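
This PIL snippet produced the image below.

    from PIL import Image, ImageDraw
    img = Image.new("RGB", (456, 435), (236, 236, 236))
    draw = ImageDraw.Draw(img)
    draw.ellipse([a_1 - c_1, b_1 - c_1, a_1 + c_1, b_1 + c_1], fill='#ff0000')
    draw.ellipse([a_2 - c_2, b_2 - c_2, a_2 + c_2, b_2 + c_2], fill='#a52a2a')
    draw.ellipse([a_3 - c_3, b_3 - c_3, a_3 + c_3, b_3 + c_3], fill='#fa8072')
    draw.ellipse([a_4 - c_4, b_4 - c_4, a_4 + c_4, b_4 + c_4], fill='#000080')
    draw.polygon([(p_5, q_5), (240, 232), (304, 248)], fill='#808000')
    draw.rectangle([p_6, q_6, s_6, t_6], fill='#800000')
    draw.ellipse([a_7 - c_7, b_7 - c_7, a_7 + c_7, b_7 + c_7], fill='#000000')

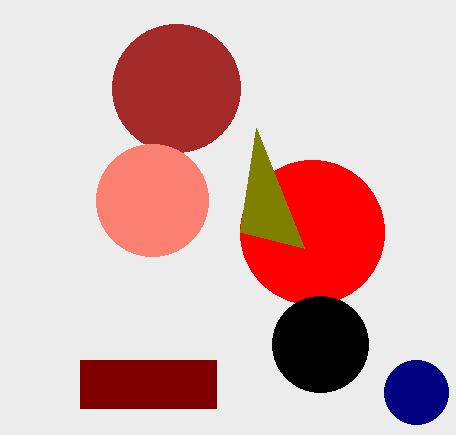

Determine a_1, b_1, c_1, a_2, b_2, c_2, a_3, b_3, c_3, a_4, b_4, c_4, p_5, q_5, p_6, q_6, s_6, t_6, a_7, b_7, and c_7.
a_1 = 312; b_1 = 232; c_1 = 72; a_2 = 176; b_2 = 88; c_2 = 64; a_3 = 152; b_3 = 200; c_3 = 56; a_4 = 416; b_4 = 392; c_4 = 32; p_5 = 256; q_5 = 128; p_6 = 80; q_6 = 360; s_6 = 216; t_6 = 408; a_7 = 320; b_7 = 344; c_7 = 48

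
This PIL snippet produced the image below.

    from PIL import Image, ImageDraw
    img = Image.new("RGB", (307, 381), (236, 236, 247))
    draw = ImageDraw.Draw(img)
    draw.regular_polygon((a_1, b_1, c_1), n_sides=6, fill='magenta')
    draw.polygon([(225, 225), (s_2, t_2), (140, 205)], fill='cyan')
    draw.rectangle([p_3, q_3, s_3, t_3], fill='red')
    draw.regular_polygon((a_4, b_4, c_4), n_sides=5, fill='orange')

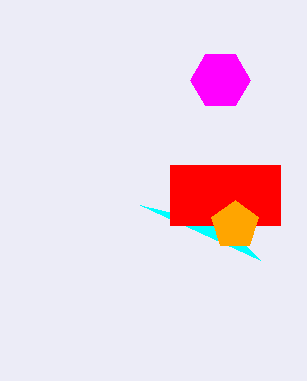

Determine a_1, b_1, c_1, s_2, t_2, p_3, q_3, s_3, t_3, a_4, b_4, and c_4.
a_1 = 220
b_1 = 80
c_1 = 30
s_2 = 260
t_2 = 260
p_3 = 170
q_3 = 165
s_3 = 280
t_3 = 225
a_4 = 235
b_4 = 225
c_4 = 25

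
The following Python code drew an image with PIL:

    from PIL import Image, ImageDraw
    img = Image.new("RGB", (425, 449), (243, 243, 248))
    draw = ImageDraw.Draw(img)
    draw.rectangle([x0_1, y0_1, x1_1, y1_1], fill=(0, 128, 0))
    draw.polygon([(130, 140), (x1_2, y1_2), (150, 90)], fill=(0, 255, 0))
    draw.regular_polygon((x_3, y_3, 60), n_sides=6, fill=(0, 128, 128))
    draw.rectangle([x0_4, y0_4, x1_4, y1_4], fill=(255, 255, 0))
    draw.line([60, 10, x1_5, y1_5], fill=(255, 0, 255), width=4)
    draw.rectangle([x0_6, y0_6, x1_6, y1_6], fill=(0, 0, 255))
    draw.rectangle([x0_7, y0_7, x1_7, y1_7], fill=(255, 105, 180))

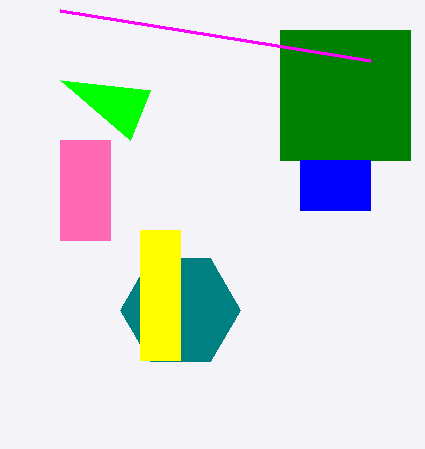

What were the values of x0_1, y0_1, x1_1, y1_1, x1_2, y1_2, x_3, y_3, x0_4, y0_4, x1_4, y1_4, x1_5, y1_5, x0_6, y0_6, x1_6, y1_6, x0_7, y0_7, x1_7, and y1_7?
x0_1 = 280, y0_1 = 30, x1_1 = 410, y1_1 = 160, x1_2 = 60, y1_2 = 80, x_3 = 180, y_3 = 310, x0_4 = 140, y0_4 = 230, x1_4 = 180, y1_4 = 360, x1_5 = 370, y1_5 = 60, x0_6 = 300, y0_6 = 160, x1_6 = 370, y1_6 = 210, x0_7 = 60, y0_7 = 140, x1_7 = 110, y1_7 = 240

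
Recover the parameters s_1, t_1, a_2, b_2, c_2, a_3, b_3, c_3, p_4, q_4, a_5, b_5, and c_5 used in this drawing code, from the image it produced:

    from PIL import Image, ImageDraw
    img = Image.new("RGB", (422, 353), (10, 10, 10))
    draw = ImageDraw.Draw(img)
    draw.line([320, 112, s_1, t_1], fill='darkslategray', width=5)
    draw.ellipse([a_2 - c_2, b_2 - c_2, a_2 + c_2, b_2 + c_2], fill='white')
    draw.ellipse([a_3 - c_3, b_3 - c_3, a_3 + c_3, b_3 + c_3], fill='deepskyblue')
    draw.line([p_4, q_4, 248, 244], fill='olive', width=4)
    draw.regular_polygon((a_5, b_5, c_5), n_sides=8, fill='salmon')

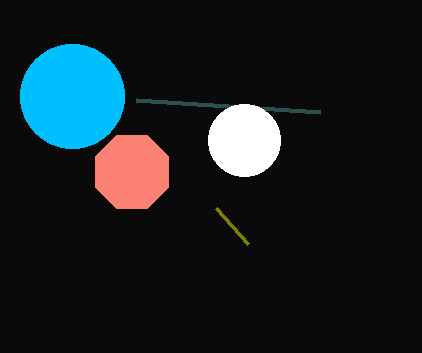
s_1 = 136
t_1 = 100
a_2 = 244
b_2 = 140
c_2 = 36
a_3 = 72
b_3 = 96
c_3 = 52
p_4 = 216
q_4 = 208
a_5 = 132
b_5 = 172
c_5 = 40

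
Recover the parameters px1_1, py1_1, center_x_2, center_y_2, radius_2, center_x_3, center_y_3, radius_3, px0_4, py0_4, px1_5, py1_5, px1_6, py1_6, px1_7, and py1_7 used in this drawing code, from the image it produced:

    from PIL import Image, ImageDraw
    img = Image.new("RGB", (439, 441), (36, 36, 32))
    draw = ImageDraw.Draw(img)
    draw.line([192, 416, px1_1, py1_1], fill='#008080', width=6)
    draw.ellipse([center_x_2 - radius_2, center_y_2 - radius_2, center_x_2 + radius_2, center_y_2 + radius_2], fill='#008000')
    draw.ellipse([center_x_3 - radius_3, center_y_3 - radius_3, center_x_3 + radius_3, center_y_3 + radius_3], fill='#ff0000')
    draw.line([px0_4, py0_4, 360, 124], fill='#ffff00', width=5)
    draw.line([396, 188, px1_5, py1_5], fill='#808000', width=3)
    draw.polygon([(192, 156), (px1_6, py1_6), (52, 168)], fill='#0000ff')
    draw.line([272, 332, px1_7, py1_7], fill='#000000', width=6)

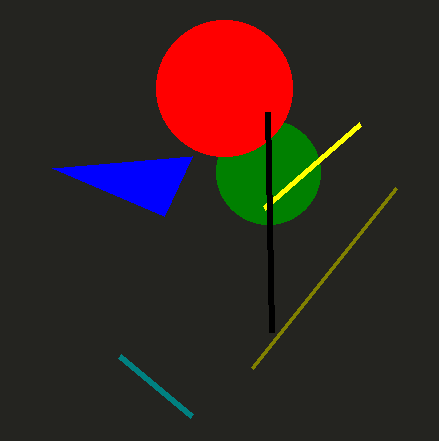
px1_1 = 120; py1_1 = 356; center_x_2 = 268; center_y_2 = 172; radius_2 = 52; center_x_3 = 224; center_y_3 = 88; radius_3 = 68; px0_4 = 264; py0_4 = 208; px1_5 = 252; py1_5 = 368; px1_6 = 164; py1_6 = 216; px1_7 = 268; py1_7 = 112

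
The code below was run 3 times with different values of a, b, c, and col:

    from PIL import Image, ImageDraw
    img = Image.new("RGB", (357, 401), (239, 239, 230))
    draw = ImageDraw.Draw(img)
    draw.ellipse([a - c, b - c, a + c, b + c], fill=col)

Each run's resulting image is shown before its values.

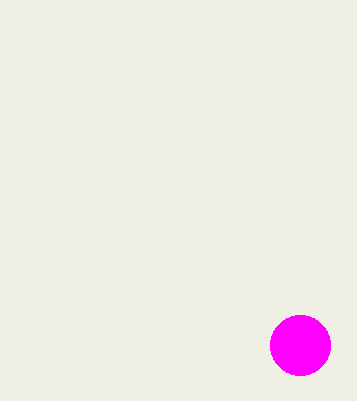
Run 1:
a = 300; b = 345; c = 30; col = 'magenta'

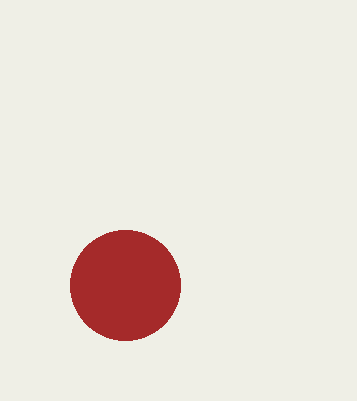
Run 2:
a = 125, b = 285, c = 55, col = 'brown'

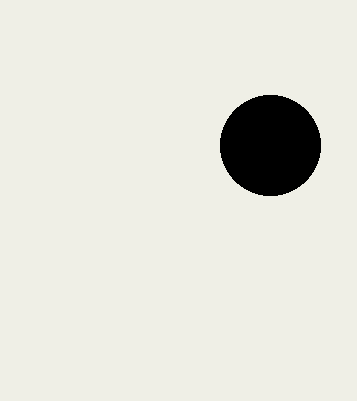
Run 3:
a = 270; b = 145; c = 50; col = 'black'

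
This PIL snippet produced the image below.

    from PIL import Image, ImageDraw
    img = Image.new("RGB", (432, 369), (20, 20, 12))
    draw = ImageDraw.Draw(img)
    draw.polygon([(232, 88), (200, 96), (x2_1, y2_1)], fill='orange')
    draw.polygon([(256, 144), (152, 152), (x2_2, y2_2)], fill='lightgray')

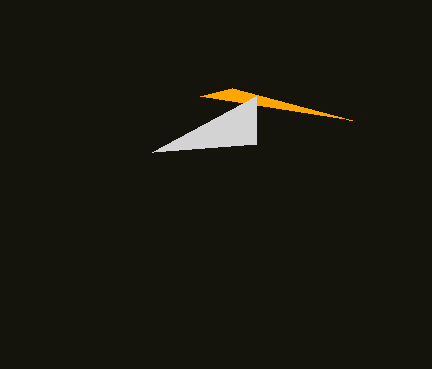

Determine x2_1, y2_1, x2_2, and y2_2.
x2_1 = 352, y2_1 = 120, x2_2 = 256, y2_2 = 96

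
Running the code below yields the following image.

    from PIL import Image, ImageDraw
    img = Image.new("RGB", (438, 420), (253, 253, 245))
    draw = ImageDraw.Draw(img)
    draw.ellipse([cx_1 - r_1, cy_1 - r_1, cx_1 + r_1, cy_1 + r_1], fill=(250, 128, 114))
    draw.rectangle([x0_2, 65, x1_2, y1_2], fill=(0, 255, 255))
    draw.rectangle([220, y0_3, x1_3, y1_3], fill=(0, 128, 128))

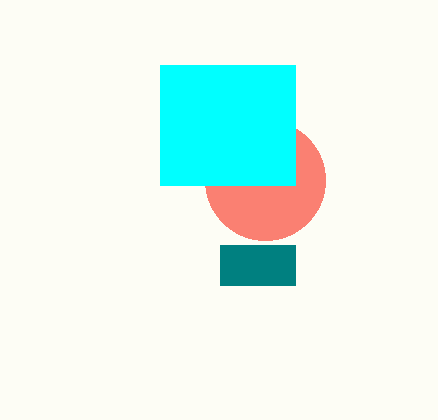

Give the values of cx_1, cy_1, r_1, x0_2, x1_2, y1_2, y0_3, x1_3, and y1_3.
cx_1 = 265
cy_1 = 180
r_1 = 60
x0_2 = 160
x1_2 = 295
y1_2 = 185
y0_3 = 245
x1_3 = 295
y1_3 = 285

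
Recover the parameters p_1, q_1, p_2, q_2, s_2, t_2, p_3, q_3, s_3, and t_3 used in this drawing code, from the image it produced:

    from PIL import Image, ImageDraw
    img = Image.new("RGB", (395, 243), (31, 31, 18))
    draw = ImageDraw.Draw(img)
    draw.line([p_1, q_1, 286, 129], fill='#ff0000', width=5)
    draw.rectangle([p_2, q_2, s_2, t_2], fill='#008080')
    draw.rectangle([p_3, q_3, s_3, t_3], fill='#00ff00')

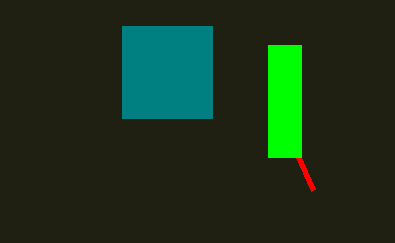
p_1 = 313; q_1 = 190; p_2 = 122; q_2 = 26; s_2 = 212; t_2 = 118; p_3 = 268; q_3 = 45; s_3 = 301; t_3 = 157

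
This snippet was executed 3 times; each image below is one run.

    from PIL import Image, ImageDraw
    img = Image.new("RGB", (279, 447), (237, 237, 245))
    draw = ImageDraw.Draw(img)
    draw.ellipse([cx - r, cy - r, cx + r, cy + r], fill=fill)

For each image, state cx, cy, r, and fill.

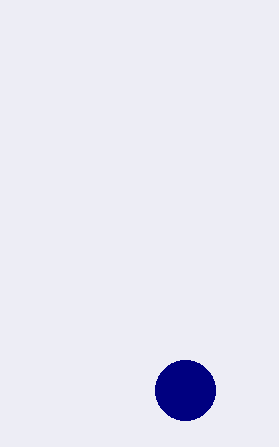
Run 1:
cx = 185; cy = 390; r = 30; fill = 'navy'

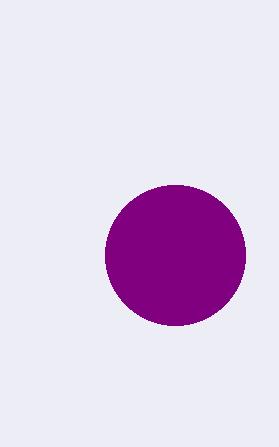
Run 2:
cx = 175; cy = 255; r = 70; fill = 'purple'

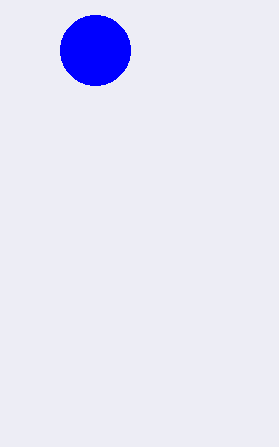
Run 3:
cx = 95, cy = 50, r = 35, fill = 'blue'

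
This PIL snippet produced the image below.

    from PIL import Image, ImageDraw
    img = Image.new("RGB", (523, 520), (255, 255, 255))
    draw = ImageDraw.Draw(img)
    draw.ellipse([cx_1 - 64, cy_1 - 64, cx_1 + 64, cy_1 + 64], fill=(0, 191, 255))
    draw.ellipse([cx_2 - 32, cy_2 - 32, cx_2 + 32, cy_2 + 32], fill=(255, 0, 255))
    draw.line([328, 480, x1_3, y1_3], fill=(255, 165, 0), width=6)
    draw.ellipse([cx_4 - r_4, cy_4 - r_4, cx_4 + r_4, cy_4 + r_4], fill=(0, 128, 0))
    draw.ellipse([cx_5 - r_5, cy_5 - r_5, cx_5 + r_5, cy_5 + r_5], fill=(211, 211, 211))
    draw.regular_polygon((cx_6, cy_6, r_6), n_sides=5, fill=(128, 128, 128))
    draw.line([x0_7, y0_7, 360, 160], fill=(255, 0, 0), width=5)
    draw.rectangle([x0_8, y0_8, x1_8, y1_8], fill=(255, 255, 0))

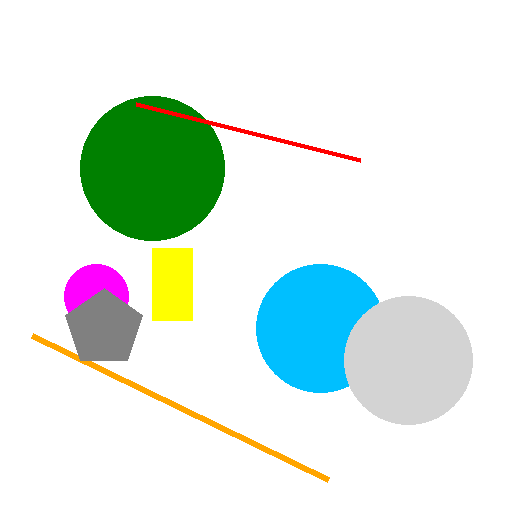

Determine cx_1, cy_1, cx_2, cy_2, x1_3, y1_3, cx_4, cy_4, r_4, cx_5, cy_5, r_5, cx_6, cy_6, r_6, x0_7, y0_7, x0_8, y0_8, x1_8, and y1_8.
cx_1 = 320
cy_1 = 328
cx_2 = 96
cy_2 = 296
x1_3 = 32
y1_3 = 336
cx_4 = 152
cy_4 = 168
r_4 = 72
cx_5 = 408
cy_5 = 360
r_5 = 64
cx_6 = 104
cy_6 = 328
r_6 = 40
x0_7 = 136
y0_7 = 104
x0_8 = 152
y0_8 = 248
x1_8 = 192
y1_8 = 320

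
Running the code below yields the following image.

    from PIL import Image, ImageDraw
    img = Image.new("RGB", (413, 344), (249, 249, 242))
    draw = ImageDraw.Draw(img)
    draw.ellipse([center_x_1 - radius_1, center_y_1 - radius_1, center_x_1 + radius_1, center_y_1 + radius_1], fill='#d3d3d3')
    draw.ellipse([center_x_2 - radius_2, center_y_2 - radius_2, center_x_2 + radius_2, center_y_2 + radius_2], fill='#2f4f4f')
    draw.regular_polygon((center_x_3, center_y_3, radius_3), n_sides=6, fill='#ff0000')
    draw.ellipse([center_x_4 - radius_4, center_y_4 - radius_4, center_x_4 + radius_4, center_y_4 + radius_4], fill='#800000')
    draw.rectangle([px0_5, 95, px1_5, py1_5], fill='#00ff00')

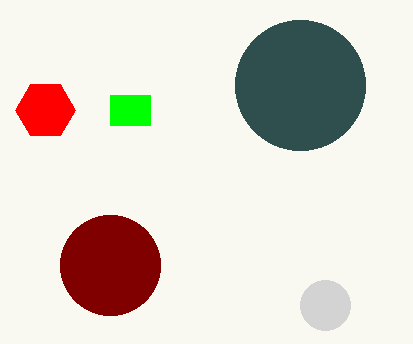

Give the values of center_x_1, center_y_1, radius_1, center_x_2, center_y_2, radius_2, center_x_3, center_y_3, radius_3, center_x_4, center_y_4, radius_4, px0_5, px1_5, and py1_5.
center_x_1 = 325
center_y_1 = 305
radius_1 = 25
center_x_2 = 300
center_y_2 = 85
radius_2 = 65
center_x_3 = 45
center_y_3 = 110
radius_3 = 30
center_x_4 = 110
center_y_4 = 265
radius_4 = 50
px0_5 = 110
px1_5 = 150
py1_5 = 125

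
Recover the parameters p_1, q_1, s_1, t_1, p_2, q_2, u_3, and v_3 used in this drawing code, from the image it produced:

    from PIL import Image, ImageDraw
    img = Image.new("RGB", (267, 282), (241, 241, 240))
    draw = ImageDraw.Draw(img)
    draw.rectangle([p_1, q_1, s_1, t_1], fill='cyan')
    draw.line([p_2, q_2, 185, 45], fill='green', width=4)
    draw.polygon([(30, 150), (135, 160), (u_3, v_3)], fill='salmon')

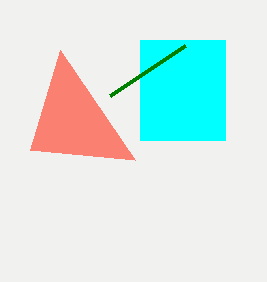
p_1 = 140, q_1 = 40, s_1 = 225, t_1 = 140, p_2 = 110, q_2 = 95, u_3 = 60, v_3 = 50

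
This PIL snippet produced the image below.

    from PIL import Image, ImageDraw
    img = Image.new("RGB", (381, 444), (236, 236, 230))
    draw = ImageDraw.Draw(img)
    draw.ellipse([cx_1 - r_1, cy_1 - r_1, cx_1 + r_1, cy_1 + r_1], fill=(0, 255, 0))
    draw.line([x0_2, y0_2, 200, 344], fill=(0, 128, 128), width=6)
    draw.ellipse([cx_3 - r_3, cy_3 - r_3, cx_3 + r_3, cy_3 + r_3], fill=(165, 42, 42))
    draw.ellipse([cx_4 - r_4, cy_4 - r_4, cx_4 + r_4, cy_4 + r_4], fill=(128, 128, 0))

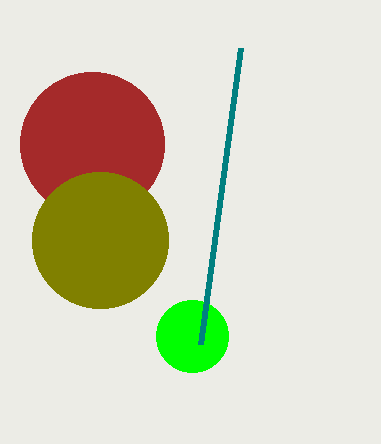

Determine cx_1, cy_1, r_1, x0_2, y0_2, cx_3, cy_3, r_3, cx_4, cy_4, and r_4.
cx_1 = 192
cy_1 = 336
r_1 = 36
x0_2 = 240
y0_2 = 48
cx_3 = 92
cy_3 = 144
r_3 = 72
cx_4 = 100
cy_4 = 240
r_4 = 68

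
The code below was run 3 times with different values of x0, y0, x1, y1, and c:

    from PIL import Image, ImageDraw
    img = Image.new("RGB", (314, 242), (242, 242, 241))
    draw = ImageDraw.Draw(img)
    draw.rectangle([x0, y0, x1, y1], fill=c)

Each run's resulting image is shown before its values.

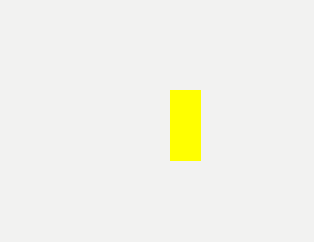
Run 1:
x0 = 170, y0 = 90, x1 = 200, y1 = 160, c = 'yellow'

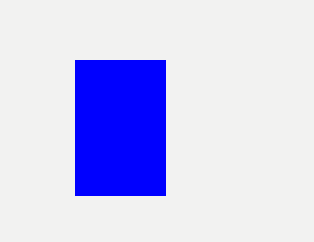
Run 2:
x0 = 75
y0 = 60
x1 = 165
y1 = 195
c = 'blue'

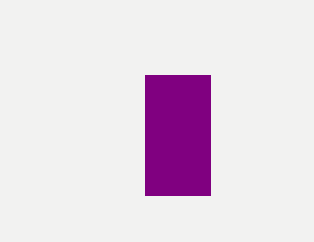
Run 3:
x0 = 145
y0 = 75
x1 = 210
y1 = 195
c = 'purple'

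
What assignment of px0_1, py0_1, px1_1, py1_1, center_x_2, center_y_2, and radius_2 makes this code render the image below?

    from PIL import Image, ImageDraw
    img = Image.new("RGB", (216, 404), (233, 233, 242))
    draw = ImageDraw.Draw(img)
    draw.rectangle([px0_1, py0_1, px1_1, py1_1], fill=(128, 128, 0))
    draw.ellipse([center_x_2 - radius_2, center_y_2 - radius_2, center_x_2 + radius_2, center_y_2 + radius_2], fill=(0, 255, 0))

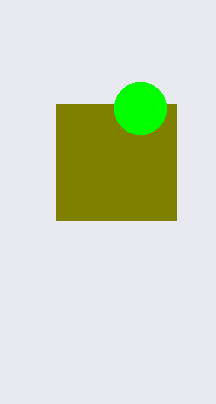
px0_1 = 56
py0_1 = 104
px1_1 = 176
py1_1 = 220
center_x_2 = 140
center_y_2 = 108
radius_2 = 26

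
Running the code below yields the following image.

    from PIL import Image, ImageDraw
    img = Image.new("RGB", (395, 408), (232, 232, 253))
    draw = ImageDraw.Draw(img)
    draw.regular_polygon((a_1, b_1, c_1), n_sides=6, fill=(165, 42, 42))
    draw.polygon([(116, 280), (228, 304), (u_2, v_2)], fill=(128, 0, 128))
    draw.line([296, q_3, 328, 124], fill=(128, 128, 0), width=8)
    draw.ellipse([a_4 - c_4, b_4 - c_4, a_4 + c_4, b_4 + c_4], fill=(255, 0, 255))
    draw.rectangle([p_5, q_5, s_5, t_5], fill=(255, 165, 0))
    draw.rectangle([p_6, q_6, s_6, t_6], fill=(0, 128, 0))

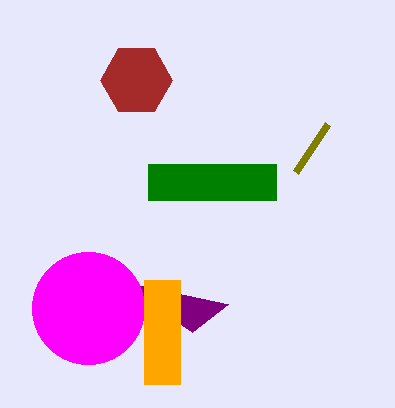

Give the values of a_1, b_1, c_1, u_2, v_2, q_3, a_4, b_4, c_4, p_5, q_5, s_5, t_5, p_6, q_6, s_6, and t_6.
a_1 = 136; b_1 = 80; c_1 = 36; u_2 = 192; v_2 = 332; q_3 = 172; a_4 = 88; b_4 = 308; c_4 = 56; p_5 = 144; q_5 = 280; s_5 = 180; t_5 = 384; p_6 = 148; q_6 = 164; s_6 = 276; t_6 = 200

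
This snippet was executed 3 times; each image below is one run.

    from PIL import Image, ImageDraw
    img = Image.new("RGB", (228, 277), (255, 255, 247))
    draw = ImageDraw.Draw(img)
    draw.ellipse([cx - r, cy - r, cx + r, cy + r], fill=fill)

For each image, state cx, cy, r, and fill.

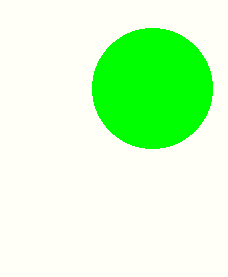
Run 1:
cx = 152, cy = 88, r = 60, fill = 'lime'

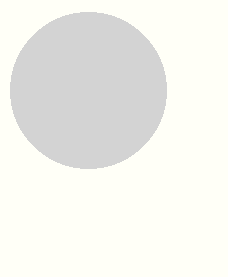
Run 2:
cx = 88, cy = 90, r = 78, fill = 'lightgray'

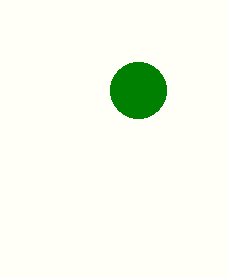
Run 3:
cx = 138, cy = 90, r = 28, fill = 'green'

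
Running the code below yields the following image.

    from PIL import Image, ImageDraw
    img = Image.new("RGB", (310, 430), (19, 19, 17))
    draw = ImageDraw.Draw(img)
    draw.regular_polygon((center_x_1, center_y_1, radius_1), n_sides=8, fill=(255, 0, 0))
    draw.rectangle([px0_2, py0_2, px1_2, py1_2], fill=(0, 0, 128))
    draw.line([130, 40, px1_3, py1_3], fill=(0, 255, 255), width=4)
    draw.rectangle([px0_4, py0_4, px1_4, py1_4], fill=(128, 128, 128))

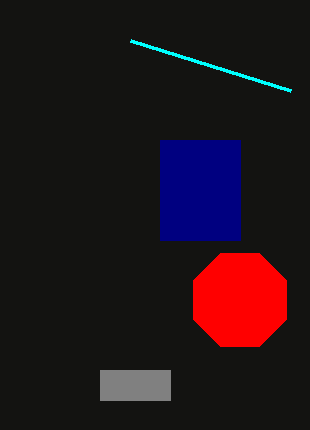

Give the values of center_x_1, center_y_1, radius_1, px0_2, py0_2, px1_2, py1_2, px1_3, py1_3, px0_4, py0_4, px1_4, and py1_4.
center_x_1 = 240
center_y_1 = 300
radius_1 = 50
px0_2 = 160
py0_2 = 140
px1_2 = 240
py1_2 = 240
px1_3 = 290
py1_3 = 90
px0_4 = 100
py0_4 = 370
px1_4 = 170
py1_4 = 400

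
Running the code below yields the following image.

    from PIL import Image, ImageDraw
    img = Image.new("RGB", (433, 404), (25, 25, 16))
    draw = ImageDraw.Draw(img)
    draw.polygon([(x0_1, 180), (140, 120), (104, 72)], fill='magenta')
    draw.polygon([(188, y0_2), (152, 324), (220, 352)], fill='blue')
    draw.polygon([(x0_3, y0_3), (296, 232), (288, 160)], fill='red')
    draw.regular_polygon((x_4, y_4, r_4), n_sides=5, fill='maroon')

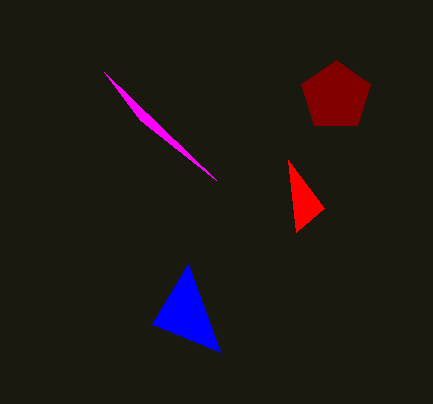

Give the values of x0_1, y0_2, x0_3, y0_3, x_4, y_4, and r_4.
x0_1 = 216; y0_2 = 264; x0_3 = 324; y0_3 = 208; x_4 = 336; y_4 = 96; r_4 = 36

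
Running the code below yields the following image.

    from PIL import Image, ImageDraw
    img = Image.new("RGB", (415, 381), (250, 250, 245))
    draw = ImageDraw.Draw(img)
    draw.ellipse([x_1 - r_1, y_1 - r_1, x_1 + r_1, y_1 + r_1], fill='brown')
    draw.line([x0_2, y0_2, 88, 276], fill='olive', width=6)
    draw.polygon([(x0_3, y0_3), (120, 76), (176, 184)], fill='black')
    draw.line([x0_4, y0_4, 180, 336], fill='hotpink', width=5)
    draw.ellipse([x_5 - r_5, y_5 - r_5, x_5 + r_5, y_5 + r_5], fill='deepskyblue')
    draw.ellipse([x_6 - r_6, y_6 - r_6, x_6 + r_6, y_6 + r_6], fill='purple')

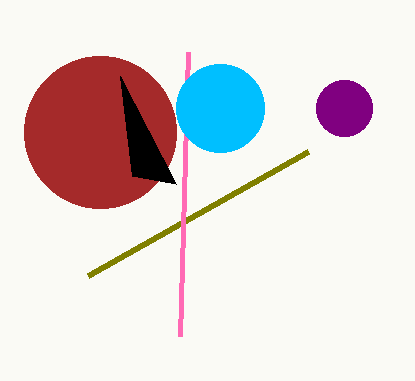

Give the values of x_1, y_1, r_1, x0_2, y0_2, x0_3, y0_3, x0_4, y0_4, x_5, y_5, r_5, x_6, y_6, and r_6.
x_1 = 100
y_1 = 132
r_1 = 76
x0_2 = 308
y0_2 = 152
x0_3 = 132
y0_3 = 176
x0_4 = 188
y0_4 = 52
x_5 = 220
y_5 = 108
r_5 = 44
x_6 = 344
y_6 = 108
r_6 = 28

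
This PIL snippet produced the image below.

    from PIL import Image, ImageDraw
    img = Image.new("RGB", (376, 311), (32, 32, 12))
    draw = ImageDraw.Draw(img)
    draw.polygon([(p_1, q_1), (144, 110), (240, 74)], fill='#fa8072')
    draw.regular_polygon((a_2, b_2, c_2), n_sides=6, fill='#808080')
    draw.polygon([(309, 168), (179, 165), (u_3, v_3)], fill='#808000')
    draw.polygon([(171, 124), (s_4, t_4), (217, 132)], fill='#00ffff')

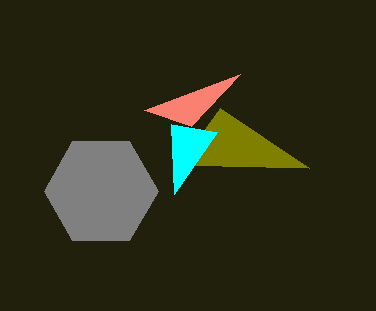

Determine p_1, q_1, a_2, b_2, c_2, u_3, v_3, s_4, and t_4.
p_1 = 191
q_1 = 126
a_2 = 101
b_2 = 191
c_2 = 57
u_3 = 220
v_3 = 108
s_4 = 174
t_4 = 194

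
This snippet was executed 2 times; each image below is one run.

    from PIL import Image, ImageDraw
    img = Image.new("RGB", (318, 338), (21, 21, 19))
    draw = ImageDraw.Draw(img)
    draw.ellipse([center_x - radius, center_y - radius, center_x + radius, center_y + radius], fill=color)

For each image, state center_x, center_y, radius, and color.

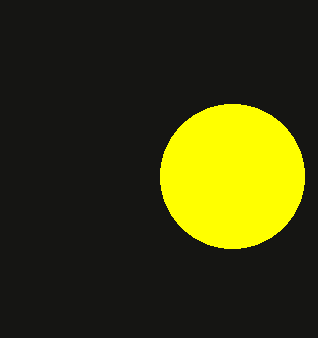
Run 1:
center_x = 232
center_y = 176
radius = 72
color = 'yellow'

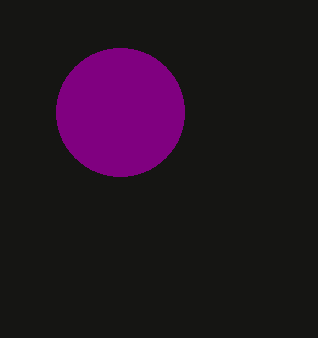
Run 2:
center_x = 120
center_y = 112
radius = 64
color = 'purple'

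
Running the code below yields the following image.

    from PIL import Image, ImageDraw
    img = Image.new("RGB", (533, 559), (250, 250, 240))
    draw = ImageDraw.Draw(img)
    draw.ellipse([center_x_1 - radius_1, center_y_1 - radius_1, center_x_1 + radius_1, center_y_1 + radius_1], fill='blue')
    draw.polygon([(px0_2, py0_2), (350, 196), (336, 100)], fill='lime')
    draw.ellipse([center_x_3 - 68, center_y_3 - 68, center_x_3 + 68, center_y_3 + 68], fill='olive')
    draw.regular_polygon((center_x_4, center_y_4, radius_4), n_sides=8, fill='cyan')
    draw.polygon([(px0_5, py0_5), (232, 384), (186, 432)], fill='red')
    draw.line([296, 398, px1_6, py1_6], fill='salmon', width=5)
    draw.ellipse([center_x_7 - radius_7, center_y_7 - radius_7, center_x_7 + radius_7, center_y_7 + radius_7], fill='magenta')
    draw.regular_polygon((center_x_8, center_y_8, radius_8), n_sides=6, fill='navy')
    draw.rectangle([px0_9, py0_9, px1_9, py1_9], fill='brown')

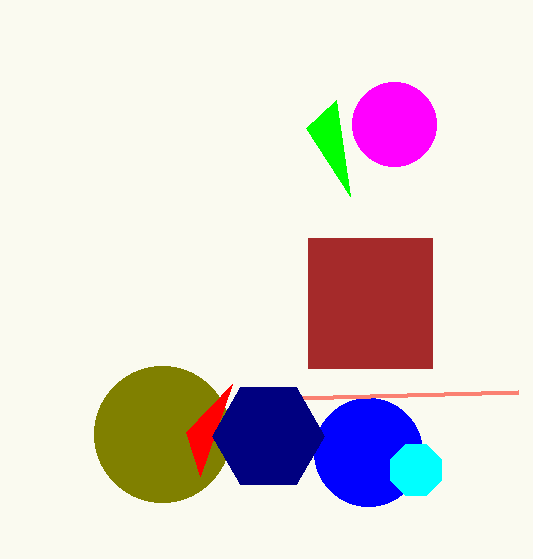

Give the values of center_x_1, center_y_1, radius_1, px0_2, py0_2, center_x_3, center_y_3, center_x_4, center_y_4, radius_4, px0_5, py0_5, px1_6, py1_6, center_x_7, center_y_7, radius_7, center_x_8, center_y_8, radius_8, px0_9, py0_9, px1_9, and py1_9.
center_x_1 = 368
center_y_1 = 452
radius_1 = 54
px0_2 = 306
py0_2 = 128
center_x_3 = 162
center_y_3 = 434
center_x_4 = 416
center_y_4 = 470
radius_4 = 28
px0_5 = 200
py0_5 = 476
px1_6 = 518
py1_6 = 392
center_x_7 = 394
center_y_7 = 124
radius_7 = 42
center_x_8 = 268
center_y_8 = 436
radius_8 = 56
px0_9 = 308
py0_9 = 238
px1_9 = 432
py1_9 = 368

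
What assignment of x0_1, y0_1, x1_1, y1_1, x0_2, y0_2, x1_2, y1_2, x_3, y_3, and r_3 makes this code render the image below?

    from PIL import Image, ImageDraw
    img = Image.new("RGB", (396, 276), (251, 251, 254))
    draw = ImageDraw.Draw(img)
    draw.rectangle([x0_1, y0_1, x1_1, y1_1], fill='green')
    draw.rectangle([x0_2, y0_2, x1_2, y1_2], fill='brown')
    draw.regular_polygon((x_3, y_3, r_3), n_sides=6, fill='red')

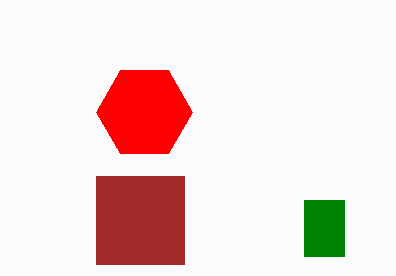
x0_1 = 304, y0_1 = 200, x1_1 = 344, y1_1 = 256, x0_2 = 96, y0_2 = 176, x1_2 = 184, y1_2 = 264, x_3 = 144, y_3 = 112, r_3 = 48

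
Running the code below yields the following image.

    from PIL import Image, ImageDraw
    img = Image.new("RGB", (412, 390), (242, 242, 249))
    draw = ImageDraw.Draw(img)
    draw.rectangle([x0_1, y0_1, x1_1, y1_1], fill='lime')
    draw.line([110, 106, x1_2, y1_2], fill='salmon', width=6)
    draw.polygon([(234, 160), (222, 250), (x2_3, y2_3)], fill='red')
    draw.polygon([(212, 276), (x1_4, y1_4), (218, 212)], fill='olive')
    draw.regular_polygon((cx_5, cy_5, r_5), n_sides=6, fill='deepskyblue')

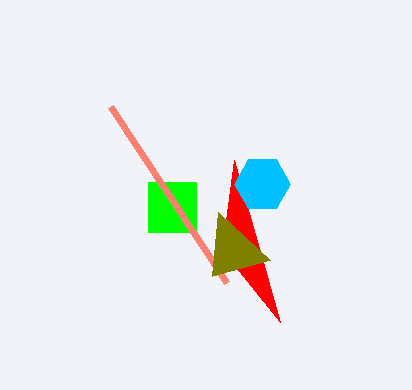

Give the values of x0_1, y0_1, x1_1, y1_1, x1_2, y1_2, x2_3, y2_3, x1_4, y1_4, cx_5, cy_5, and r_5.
x0_1 = 148, y0_1 = 182, x1_1 = 196, y1_1 = 232, x1_2 = 226, y1_2 = 282, x2_3 = 280, y2_3 = 322, x1_4 = 270, y1_4 = 260, cx_5 = 262, cy_5 = 184, r_5 = 28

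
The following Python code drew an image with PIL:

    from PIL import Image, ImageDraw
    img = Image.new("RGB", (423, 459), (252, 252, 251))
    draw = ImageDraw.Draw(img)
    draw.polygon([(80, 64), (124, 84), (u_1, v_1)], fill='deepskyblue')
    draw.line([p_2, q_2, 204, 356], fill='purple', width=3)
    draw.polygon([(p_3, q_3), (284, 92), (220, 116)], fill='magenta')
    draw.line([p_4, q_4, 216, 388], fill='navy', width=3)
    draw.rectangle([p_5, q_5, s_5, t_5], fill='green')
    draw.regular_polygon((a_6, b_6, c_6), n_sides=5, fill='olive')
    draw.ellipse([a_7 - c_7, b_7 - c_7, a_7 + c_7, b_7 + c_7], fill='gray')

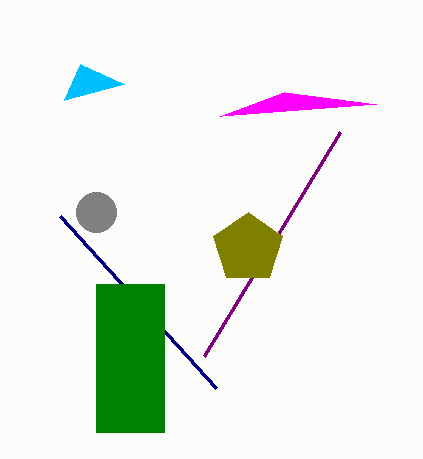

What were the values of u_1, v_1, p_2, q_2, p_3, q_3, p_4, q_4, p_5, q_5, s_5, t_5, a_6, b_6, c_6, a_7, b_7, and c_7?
u_1 = 64, v_1 = 100, p_2 = 340, q_2 = 132, p_3 = 376, q_3 = 104, p_4 = 60, q_4 = 216, p_5 = 96, q_5 = 284, s_5 = 164, t_5 = 432, a_6 = 248, b_6 = 248, c_6 = 36, a_7 = 96, b_7 = 212, c_7 = 20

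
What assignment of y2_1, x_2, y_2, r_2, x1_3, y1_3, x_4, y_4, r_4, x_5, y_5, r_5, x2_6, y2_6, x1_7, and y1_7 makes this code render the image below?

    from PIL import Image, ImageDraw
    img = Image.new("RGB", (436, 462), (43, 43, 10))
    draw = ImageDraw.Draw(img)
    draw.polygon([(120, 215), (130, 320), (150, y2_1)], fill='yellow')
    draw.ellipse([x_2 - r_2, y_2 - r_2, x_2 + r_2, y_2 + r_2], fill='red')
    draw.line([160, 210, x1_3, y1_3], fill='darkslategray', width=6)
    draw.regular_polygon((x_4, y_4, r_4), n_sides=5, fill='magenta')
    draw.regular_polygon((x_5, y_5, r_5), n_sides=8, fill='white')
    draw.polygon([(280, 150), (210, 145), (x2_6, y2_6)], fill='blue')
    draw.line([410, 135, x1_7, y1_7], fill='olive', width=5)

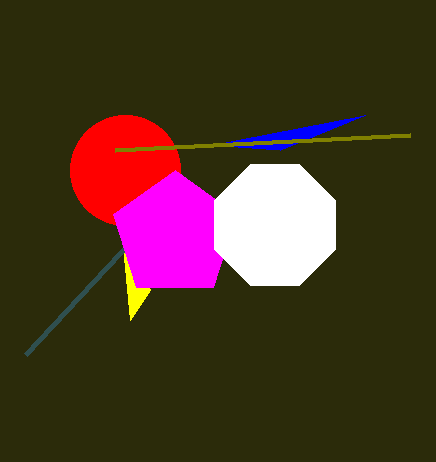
y2_1 = 290; x_2 = 125; y_2 = 170; r_2 = 55; x1_3 = 25; y1_3 = 355; x_4 = 175; y_4 = 235; r_4 = 65; x_5 = 275; y_5 = 225; r_5 = 65; x2_6 = 365; y2_6 = 115; x1_7 = 115; y1_7 = 150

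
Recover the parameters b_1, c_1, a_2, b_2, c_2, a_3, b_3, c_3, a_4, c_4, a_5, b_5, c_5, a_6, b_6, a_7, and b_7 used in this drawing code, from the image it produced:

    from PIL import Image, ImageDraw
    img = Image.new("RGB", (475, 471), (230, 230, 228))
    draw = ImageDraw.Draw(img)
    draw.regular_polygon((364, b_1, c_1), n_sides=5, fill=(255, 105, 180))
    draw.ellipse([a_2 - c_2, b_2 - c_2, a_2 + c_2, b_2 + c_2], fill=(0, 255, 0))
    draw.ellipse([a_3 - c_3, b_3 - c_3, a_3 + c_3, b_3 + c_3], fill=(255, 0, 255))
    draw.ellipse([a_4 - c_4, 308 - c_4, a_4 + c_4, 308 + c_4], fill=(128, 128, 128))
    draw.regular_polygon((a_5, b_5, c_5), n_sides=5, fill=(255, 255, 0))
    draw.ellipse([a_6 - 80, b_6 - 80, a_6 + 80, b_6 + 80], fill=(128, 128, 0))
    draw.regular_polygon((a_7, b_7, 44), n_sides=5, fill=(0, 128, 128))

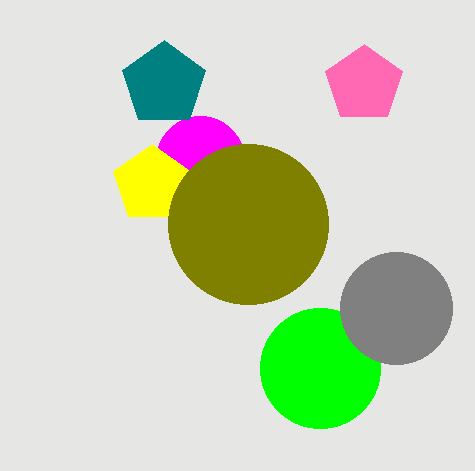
b_1 = 84; c_1 = 40; a_2 = 320; b_2 = 368; c_2 = 60; a_3 = 200; b_3 = 160; c_3 = 44; a_4 = 396; c_4 = 56; a_5 = 152; b_5 = 184; c_5 = 40; a_6 = 248; b_6 = 224; a_7 = 164; b_7 = 84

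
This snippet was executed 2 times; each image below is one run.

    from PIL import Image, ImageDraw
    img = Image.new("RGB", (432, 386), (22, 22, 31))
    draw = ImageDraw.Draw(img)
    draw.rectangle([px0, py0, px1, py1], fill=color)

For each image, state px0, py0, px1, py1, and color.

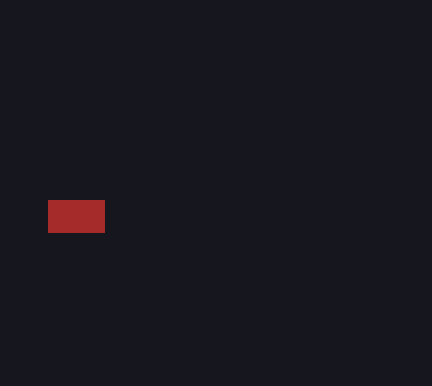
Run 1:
px0 = 48, py0 = 200, px1 = 104, py1 = 232, color = 'brown'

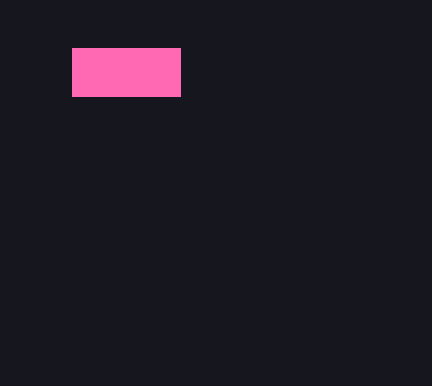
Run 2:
px0 = 72; py0 = 48; px1 = 180; py1 = 96; color = 'hotpink'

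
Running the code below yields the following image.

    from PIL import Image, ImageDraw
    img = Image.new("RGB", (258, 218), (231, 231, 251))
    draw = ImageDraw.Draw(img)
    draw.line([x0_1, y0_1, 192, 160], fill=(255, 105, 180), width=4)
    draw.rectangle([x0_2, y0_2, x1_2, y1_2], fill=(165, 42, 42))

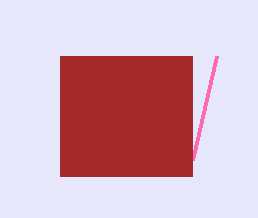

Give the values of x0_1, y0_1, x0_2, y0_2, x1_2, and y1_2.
x0_1 = 216; y0_1 = 56; x0_2 = 60; y0_2 = 56; x1_2 = 192; y1_2 = 176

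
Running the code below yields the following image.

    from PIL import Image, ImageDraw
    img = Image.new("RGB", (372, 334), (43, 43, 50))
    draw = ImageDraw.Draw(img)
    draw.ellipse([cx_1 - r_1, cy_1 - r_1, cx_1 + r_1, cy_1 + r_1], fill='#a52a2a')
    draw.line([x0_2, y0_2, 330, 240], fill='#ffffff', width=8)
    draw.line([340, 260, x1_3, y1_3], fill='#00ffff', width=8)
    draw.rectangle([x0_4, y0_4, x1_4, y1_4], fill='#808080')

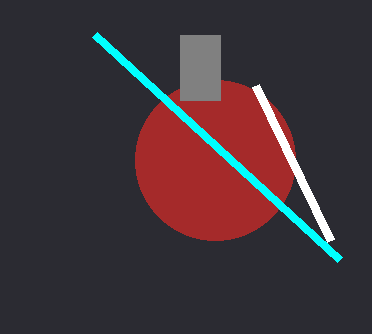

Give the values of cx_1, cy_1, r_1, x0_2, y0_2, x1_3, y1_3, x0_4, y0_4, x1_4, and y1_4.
cx_1 = 215, cy_1 = 160, r_1 = 80, x0_2 = 255, y0_2 = 85, x1_3 = 95, y1_3 = 35, x0_4 = 180, y0_4 = 35, x1_4 = 220, y1_4 = 100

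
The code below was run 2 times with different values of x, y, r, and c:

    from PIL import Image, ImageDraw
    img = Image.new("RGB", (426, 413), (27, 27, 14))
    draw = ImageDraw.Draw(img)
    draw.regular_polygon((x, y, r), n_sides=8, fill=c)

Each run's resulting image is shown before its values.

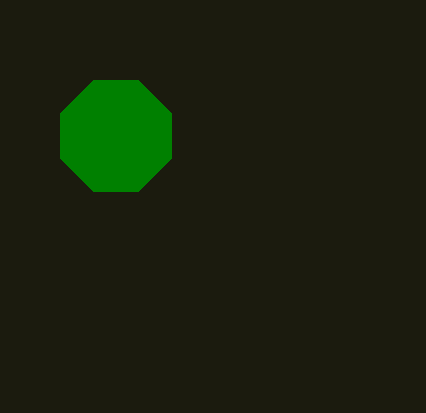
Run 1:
x = 116
y = 136
r = 60
c = 'green'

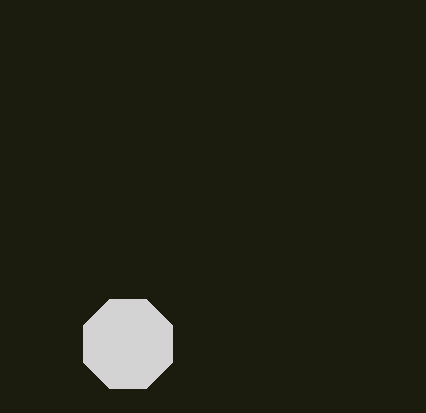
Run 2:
x = 128; y = 344; r = 48; c = 'lightgray'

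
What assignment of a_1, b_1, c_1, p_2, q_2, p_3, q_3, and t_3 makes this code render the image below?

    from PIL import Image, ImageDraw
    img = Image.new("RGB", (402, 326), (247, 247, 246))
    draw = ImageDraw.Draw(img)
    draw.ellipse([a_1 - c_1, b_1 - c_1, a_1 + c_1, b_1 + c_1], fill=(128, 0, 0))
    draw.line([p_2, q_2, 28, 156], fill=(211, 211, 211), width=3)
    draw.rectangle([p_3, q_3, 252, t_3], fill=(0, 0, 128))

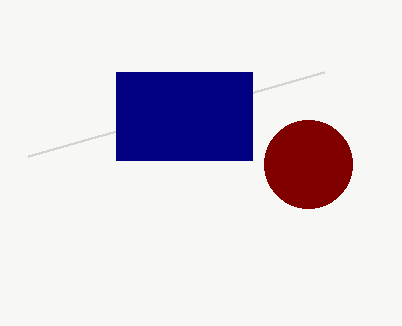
a_1 = 308
b_1 = 164
c_1 = 44
p_2 = 324
q_2 = 72
p_3 = 116
q_3 = 72
t_3 = 160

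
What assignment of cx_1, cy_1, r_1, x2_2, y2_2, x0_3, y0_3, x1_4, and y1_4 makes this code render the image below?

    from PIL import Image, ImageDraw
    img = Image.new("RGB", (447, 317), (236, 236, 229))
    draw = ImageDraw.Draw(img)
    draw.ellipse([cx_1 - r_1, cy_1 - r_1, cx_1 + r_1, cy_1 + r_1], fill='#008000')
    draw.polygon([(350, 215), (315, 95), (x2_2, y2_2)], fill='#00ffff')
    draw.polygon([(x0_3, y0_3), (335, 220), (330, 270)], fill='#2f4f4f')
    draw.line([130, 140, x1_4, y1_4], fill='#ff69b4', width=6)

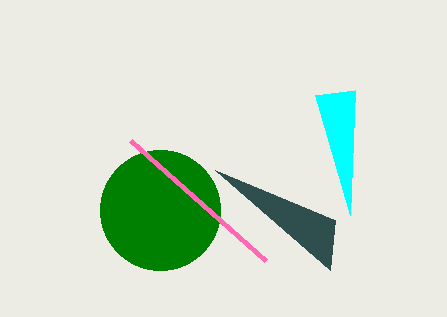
cx_1 = 160, cy_1 = 210, r_1 = 60, x2_2 = 355, y2_2 = 90, x0_3 = 215, y0_3 = 170, x1_4 = 265, y1_4 = 260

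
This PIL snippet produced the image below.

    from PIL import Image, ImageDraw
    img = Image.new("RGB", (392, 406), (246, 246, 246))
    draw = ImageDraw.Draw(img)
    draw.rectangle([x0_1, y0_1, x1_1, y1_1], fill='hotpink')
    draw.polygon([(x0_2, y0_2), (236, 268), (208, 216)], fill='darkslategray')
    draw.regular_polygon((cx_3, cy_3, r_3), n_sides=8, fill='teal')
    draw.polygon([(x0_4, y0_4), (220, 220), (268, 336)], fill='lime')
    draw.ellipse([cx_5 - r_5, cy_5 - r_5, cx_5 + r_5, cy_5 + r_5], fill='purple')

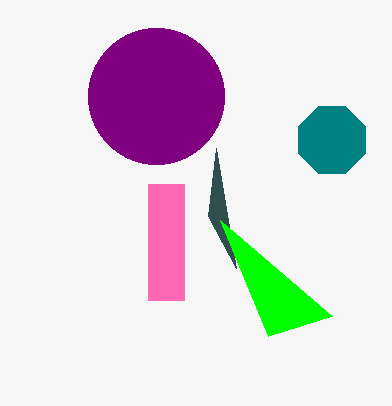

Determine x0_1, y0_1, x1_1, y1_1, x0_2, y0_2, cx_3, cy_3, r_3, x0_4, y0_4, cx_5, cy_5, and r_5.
x0_1 = 148
y0_1 = 184
x1_1 = 184
y1_1 = 300
x0_2 = 216
y0_2 = 148
cx_3 = 332
cy_3 = 140
r_3 = 36
x0_4 = 332
y0_4 = 316
cx_5 = 156
cy_5 = 96
r_5 = 68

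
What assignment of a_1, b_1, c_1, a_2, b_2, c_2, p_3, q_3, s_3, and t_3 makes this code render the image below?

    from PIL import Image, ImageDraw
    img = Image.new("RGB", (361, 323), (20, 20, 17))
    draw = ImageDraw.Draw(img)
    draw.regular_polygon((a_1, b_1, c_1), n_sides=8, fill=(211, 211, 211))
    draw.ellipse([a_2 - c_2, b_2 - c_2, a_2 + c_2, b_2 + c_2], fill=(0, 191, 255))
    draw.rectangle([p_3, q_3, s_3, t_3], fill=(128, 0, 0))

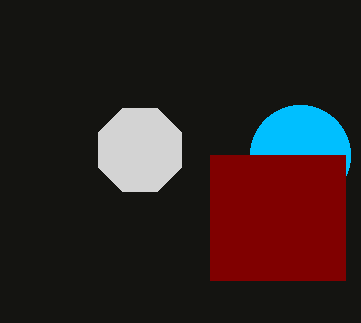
a_1 = 140
b_1 = 150
c_1 = 45
a_2 = 300
b_2 = 155
c_2 = 50
p_3 = 210
q_3 = 155
s_3 = 345
t_3 = 280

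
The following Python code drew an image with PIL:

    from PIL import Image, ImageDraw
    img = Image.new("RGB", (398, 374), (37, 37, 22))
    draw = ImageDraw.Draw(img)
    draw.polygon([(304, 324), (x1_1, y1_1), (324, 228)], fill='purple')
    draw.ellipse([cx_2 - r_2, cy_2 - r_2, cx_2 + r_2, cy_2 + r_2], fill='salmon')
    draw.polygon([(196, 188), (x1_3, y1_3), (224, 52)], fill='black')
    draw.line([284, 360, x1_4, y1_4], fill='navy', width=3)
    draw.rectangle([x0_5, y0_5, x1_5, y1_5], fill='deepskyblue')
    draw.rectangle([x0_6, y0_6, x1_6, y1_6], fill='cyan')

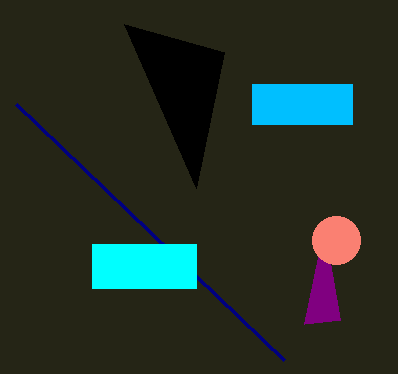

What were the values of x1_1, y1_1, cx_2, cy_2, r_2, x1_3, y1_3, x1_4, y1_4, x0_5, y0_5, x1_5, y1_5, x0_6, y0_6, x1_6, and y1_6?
x1_1 = 340
y1_1 = 320
cx_2 = 336
cy_2 = 240
r_2 = 24
x1_3 = 124
y1_3 = 24
x1_4 = 16
y1_4 = 104
x0_5 = 252
y0_5 = 84
x1_5 = 352
y1_5 = 124
x0_6 = 92
y0_6 = 244
x1_6 = 196
y1_6 = 288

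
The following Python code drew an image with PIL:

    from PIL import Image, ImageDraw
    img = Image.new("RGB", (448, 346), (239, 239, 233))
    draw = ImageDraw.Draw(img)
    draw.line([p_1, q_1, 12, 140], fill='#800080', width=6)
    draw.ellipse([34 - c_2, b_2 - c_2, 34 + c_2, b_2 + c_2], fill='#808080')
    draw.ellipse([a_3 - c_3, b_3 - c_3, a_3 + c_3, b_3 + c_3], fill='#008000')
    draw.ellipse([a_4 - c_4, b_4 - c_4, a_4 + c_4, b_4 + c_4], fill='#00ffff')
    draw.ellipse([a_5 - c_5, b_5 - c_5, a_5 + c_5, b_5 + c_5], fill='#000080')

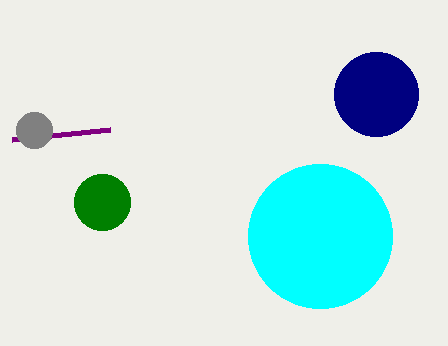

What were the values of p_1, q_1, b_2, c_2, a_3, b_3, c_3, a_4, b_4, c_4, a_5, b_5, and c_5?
p_1 = 110; q_1 = 130; b_2 = 130; c_2 = 18; a_3 = 102; b_3 = 202; c_3 = 28; a_4 = 320; b_4 = 236; c_4 = 72; a_5 = 376; b_5 = 94; c_5 = 42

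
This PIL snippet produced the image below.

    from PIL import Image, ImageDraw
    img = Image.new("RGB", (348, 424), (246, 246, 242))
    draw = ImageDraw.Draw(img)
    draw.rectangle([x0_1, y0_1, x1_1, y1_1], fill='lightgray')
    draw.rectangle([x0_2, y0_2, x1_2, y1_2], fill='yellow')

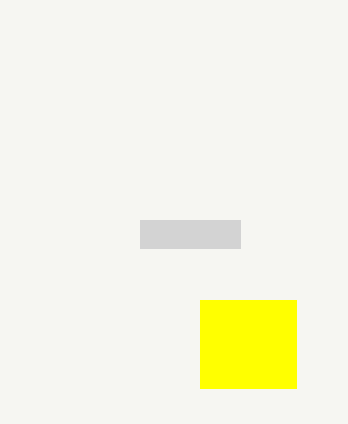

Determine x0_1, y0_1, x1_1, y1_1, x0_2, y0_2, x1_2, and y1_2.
x0_1 = 140
y0_1 = 220
x1_1 = 240
y1_1 = 248
x0_2 = 200
y0_2 = 300
x1_2 = 296
y1_2 = 388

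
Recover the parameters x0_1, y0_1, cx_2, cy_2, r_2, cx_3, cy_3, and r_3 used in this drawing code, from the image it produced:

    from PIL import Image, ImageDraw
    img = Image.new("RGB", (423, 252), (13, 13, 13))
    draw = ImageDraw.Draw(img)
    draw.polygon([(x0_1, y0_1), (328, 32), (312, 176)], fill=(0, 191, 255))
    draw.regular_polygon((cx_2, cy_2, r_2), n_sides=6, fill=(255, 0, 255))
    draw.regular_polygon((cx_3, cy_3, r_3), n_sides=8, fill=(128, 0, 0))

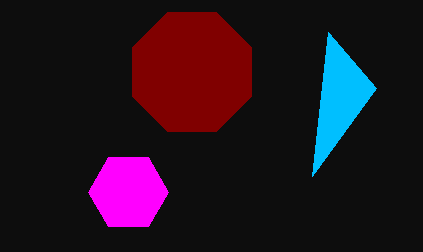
x0_1 = 376
y0_1 = 88
cx_2 = 128
cy_2 = 192
r_2 = 40
cx_3 = 192
cy_3 = 72
r_3 = 64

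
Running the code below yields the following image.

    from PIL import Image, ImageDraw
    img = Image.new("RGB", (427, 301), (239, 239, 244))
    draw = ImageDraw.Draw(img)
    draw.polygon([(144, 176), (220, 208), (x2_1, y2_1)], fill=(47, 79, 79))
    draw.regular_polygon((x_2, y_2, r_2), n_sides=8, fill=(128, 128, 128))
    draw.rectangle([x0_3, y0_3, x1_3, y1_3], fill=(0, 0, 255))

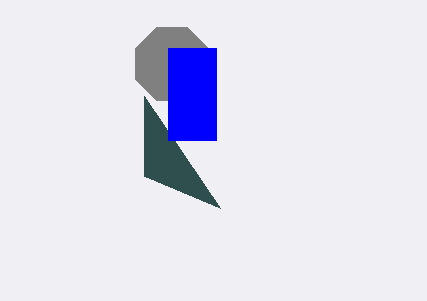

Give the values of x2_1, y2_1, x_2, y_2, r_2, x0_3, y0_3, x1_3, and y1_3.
x2_1 = 144, y2_1 = 96, x_2 = 172, y_2 = 64, r_2 = 40, x0_3 = 168, y0_3 = 48, x1_3 = 216, y1_3 = 140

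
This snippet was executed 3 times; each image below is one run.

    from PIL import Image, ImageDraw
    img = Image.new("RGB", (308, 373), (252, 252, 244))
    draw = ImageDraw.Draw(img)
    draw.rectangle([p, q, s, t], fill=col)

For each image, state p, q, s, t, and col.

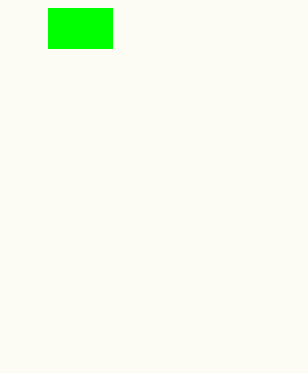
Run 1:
p = 48; q = 8; s = 112; t = 48; col = 'lime'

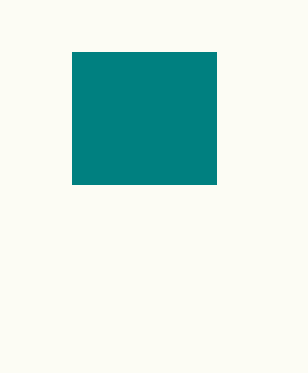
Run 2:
p = 72; q = 52; s = 216; t = 184; col = 'teal'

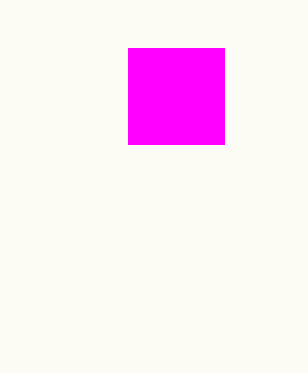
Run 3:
p = 128
q = 48
s = 224
t = 144
col = 'magenta'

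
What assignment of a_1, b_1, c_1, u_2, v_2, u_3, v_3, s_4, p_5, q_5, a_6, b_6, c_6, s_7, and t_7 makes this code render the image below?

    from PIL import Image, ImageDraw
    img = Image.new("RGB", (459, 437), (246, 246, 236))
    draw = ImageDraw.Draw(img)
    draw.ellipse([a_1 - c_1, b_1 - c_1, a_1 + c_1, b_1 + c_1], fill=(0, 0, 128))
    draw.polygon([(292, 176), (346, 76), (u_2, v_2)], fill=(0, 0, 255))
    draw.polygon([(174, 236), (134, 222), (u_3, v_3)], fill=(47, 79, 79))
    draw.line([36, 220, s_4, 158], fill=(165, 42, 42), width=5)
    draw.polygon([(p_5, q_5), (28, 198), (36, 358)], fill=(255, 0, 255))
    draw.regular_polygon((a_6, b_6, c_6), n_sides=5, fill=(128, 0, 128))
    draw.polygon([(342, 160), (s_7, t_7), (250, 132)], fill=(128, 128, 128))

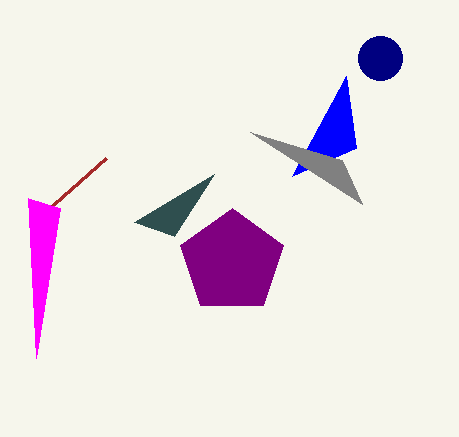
a_1 = 380, b_1 = 58, c_1 = 22, u_2 = 356, v_2 = 148, u_3 = 214, v_3 = 174, s_4 = 106, p_5 = 60, q_5 = 208, a_6 = 232, b_6 = 262, c_6 = 54, s_7 = 362, t_7 = 204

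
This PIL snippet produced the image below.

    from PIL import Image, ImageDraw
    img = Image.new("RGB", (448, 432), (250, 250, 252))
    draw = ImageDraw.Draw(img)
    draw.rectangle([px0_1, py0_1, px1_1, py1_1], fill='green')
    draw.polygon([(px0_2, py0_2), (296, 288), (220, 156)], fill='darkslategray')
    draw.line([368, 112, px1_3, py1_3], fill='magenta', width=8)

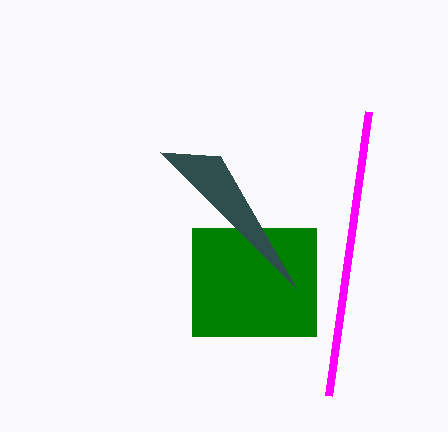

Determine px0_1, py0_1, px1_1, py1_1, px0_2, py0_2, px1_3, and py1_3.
px0_1 = 192
py0_1 = 228
px1_1 = 316
py1_1 = 336
px0_2 = 160
py0_2 = 152
px1_3 = 328
py1_3 = 396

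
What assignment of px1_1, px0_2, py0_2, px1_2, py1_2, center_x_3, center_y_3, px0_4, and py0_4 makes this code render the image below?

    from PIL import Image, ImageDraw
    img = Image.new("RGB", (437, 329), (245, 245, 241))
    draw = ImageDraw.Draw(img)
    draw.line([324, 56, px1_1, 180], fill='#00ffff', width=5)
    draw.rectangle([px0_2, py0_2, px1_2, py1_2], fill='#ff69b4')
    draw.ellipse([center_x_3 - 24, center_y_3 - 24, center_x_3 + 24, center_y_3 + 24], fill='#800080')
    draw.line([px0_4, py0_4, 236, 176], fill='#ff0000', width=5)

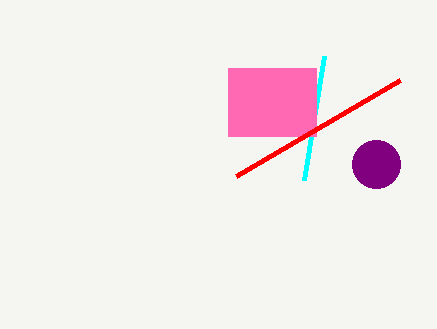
px1_1 = 304
px0_2 = 228
py0_2 = 68
px1_2 = 316
py1_2 = 136
center_x_3 = 376
center_y_3 = 164
px0_4 = 400
py0_4 = 80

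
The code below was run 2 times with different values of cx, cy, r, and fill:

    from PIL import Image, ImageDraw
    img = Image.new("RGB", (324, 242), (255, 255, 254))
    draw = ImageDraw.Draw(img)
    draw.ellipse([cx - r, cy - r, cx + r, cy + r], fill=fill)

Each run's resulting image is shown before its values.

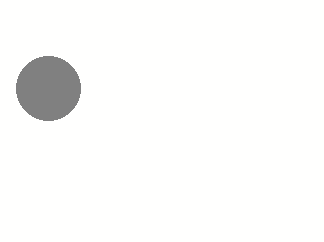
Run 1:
cx = 48
cy = 88
r = 32
fill = 'gray'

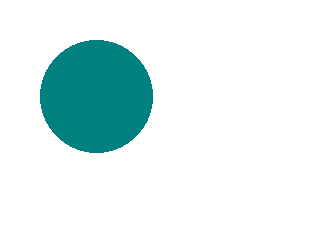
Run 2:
cx = 96
cy = 96
r = 56
fill = 'teal'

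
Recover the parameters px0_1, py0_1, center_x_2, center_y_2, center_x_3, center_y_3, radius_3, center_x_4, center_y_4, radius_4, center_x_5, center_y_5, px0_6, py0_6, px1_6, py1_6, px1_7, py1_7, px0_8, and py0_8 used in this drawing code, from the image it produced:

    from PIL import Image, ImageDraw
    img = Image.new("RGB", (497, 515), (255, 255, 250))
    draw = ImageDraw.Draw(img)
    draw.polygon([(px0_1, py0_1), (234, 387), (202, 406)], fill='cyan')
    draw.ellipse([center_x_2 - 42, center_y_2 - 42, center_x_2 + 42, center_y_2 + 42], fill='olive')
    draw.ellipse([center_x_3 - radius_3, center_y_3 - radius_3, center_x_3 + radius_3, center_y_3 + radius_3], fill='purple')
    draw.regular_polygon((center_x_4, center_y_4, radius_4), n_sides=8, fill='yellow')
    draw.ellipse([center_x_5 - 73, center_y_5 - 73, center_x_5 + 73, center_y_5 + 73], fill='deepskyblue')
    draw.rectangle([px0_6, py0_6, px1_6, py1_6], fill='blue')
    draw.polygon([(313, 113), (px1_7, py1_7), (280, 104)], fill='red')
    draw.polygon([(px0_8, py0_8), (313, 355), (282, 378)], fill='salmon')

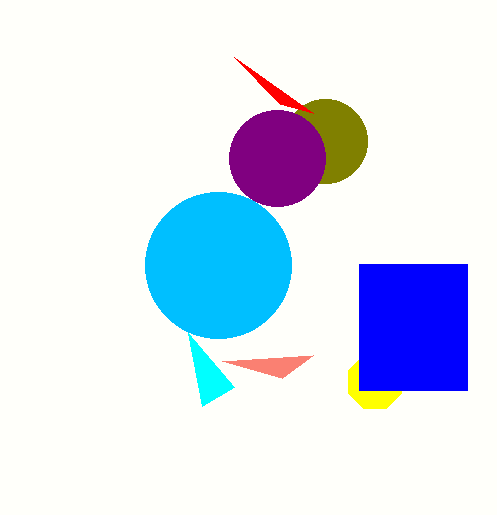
px0_1 = 188, py0_1 = 333, center_x_2 = 325, center_y_2 = 141, center_x_3 = 277, center_y_3 = 158, radius_3 = 48, center_x_4 = 375, center_y_4 = 382, radius_4 = 29, center_x_5 = 218, center_y_5 = 265, px0_6 = 359, py0_6 = 264, px1_6 = 467, py1_6 = 390, px1_7 = 234, py1_7 = 57, px0_8 = 222, py0_8 = 361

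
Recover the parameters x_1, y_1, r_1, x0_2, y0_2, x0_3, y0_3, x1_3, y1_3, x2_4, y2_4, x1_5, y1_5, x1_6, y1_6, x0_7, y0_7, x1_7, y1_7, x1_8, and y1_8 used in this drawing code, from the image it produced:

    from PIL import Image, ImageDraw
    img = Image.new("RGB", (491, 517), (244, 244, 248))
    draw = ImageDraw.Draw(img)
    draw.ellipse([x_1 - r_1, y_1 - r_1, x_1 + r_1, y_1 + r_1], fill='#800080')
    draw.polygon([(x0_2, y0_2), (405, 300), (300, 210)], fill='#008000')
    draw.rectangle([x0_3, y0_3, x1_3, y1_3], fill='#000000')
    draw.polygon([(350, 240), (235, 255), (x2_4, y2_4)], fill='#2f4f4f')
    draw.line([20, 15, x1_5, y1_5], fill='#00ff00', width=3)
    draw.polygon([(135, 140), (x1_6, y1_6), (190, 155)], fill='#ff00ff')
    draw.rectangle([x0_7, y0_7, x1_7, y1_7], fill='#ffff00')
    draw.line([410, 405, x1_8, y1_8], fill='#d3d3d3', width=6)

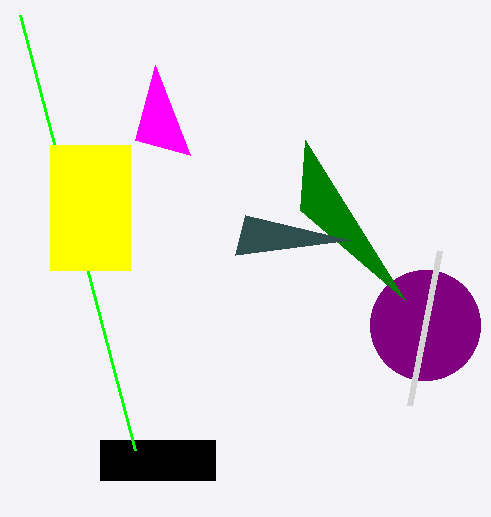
x_1 = 425; y_1 = 325; r_1 = 55; x0_2 = 305; y0_2 = 140; x0_3 = 100; y0_3 = 440; x1_3 = 215; y1_3 = 480; x2_4 = 245; y2_4 = 215; x1_5 = 135; y1_5 = 450; x1_6 = 155; y1_6 = 65; x0_7 = 50; y0_7 = 145; x1_7 = 130; y1_7 = 270; x1_8 = 440; y1_8 = 250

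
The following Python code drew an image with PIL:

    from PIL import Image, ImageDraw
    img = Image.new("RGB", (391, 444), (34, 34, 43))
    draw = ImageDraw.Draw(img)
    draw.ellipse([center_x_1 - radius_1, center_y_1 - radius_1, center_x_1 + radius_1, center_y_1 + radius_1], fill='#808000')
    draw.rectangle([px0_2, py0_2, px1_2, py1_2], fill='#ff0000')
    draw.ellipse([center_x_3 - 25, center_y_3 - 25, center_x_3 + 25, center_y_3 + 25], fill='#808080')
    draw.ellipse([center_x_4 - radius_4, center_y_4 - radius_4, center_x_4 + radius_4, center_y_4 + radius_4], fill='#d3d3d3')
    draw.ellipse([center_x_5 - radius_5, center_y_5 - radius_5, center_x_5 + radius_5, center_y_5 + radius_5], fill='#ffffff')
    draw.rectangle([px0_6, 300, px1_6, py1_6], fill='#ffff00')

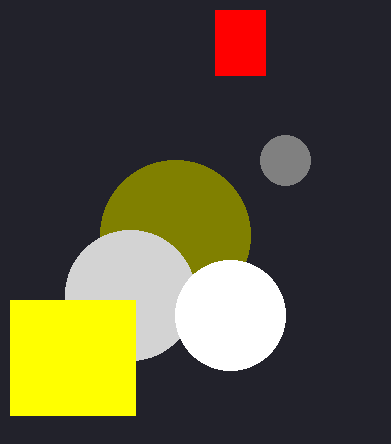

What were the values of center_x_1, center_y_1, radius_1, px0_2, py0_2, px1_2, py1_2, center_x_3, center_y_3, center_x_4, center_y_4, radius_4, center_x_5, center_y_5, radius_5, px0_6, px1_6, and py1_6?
center_x_1 = 175; center_y_1 = 235; radius_1 = 75; px0_2 = 215; py0_2 = 10; px1_2 = 265; py1_2 = 75; center_x_3 = 285; center_y_3 = 160; center_x_4 = 130; center_y_4 = 295; radius_4 = 65; center_x_5 = 230; center_y_5 = 315; radius_5 = 55; px0_6 = 10; px1_6 = 135; py1_6 = 415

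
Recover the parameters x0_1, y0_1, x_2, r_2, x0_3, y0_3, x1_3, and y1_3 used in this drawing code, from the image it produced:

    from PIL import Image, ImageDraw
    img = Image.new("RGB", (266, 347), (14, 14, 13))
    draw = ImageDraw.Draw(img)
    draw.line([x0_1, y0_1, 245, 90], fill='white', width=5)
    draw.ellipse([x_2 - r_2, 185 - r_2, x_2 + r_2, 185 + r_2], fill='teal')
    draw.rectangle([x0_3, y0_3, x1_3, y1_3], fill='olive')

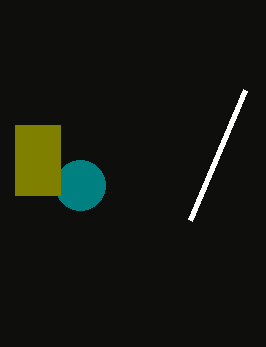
x0_1 = 190; y0_1 = 220; x_2 = 80; r_2 = 25; x0_3 = 15; y0_3 = 125; x1_3 = 60; y1_3 = 195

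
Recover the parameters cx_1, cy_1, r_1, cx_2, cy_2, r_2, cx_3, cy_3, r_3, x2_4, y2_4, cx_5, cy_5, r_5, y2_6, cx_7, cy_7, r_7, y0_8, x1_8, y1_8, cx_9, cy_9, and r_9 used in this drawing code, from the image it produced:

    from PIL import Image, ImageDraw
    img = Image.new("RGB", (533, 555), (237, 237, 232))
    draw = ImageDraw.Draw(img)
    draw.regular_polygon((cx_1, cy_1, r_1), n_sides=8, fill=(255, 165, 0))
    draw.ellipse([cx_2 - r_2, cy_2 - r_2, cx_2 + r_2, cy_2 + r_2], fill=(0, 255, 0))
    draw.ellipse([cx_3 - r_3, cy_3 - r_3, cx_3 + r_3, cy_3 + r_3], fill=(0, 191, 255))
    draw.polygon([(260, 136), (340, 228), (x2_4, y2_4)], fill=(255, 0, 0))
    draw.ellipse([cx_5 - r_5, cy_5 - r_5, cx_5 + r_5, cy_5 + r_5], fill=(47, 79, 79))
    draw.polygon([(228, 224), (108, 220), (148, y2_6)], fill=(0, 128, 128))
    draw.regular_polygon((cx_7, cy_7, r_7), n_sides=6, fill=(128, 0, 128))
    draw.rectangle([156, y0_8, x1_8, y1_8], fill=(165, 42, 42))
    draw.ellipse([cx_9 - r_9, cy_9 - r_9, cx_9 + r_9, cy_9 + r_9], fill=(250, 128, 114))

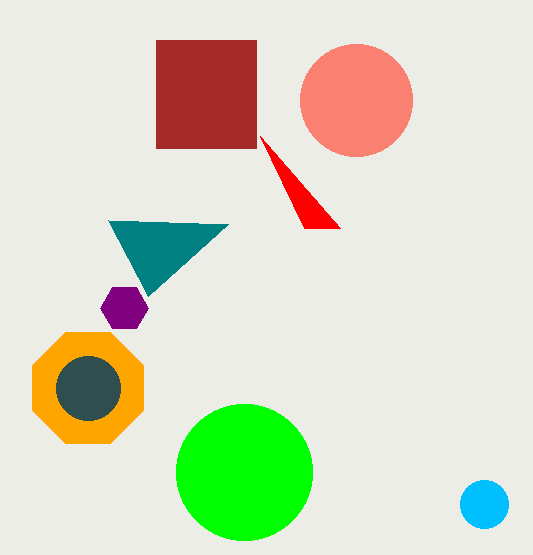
cx_1 = 88; cy_1 = 388; r_1 = 60; cx_2 = 244; cy_2 = 472; r_2 = 68; cx_3 = 484; cy_3 = 504; r_3 = 24; x2_4 = 304; y2_4 = 228; cx_5 = 88; cy_5 = 388; r_5 = 32; y2_6 = 296; cx_7 = 124; cy_7 = 308; r_7 = 24; y0_8 = 40; x1_8 = 256; y1_8 = 148; cx_9 = 356; cy_9 = 100; r_9 = 56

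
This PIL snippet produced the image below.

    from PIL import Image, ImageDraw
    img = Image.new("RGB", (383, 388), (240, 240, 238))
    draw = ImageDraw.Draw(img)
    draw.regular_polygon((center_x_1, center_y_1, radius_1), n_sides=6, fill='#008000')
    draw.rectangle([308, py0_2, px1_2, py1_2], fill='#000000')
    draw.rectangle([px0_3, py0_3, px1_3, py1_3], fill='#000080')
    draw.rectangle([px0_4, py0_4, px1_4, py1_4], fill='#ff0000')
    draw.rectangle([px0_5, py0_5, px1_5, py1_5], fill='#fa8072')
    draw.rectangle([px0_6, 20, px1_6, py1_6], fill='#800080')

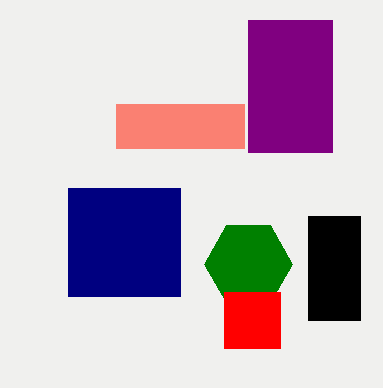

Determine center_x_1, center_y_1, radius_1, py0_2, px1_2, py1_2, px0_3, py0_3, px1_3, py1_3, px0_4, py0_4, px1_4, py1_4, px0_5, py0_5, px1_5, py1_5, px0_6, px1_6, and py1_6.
center_x_1 = 248
center_y_1 = 264
radius_1 = 44
py0_2 = 216
px1_2 = 360
py1_2 = 320
px0_3 = 68
py0_3 = 188
px1_3 = 180
py1_3 = 296
px0_4 = 224
py0_4 = 292
px1_4 = 280
py1_4 = 348
px0_5 = 116
py0_5 = 104
px1_5 = 244
py1_5 = 148
px0_6 = 248
px1_6 = 332
py1_6 = 152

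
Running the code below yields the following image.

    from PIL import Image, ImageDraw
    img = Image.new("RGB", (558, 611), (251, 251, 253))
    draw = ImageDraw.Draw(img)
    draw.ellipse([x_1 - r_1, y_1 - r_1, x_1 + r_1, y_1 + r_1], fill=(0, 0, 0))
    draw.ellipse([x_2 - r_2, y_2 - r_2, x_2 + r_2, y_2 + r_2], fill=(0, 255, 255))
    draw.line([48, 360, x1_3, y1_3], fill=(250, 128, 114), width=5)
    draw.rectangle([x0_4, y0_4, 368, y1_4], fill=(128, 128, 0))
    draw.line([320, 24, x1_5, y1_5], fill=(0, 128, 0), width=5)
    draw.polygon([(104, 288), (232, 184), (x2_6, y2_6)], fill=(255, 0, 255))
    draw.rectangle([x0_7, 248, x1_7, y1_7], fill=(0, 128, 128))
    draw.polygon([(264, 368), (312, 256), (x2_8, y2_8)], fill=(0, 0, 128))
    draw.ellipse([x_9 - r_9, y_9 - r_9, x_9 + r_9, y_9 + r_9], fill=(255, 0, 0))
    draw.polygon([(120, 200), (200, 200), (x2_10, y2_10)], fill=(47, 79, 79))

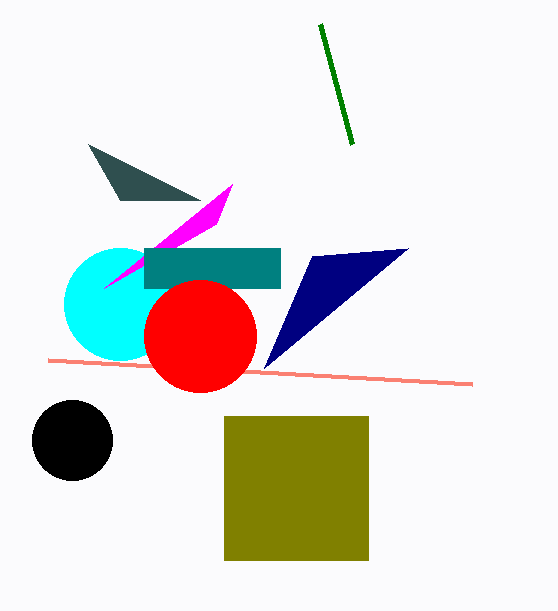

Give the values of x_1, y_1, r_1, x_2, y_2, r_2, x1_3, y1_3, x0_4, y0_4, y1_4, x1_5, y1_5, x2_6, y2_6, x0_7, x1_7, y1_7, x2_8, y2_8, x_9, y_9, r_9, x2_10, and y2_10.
x_1 = 72; y_1 = 440; r_1 = 40; x_2 = 120; y_2 = 304; r_2 = 56; x1_3 = 472; y1_3 = 384; x0_4 = 224; y0_4 = 416; y1_4 = 560; x1_5 = 352; y1_5 = 144; x2_6 = 216; y2_6 = 224; x0_7 = 144; x1_7 = 280; y1_7 = 288; x2_8 = 408; y2_8 = 248; x_9 = 200; y_9 = 336; r_9 = 56; x2_10 = 88; y2_10 = 144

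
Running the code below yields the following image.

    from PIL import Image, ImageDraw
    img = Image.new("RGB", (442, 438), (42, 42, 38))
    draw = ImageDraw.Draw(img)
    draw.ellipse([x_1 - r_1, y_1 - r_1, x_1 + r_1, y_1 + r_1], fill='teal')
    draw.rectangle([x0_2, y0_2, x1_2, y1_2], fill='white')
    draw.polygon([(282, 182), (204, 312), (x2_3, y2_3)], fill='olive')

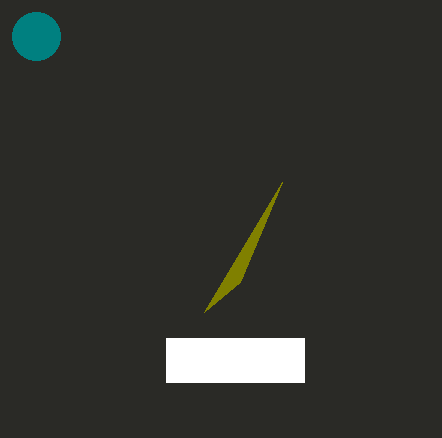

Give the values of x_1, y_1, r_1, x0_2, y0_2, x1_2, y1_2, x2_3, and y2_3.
x_1 = 36
y_1 = 36
r_1 = 24
x0_2 = 166
y0_2 = 338
x1_2 = 304
y1_2 = 382
x2_3 = 240
y2_3 = 282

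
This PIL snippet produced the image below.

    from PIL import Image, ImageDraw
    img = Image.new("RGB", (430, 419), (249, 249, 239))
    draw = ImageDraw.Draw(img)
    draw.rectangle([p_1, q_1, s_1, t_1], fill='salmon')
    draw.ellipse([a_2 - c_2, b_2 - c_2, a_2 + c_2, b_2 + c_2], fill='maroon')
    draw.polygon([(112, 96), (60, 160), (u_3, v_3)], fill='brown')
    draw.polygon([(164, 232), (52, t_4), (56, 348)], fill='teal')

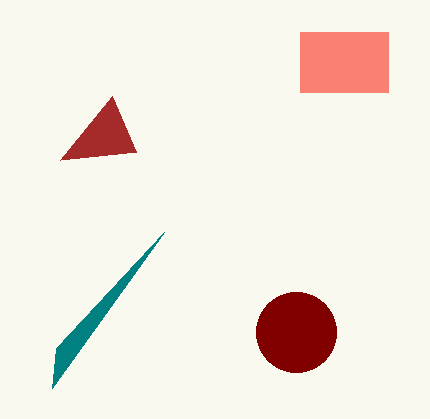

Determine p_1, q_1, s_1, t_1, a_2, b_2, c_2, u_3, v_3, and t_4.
p_1 = 300
q_1 = 32
s_1 = 388
t_1 = 92
a_2 = 296
b_2 = 332
c_2 = 40
u_3 = 136
v_3 = 152
t_4 = 388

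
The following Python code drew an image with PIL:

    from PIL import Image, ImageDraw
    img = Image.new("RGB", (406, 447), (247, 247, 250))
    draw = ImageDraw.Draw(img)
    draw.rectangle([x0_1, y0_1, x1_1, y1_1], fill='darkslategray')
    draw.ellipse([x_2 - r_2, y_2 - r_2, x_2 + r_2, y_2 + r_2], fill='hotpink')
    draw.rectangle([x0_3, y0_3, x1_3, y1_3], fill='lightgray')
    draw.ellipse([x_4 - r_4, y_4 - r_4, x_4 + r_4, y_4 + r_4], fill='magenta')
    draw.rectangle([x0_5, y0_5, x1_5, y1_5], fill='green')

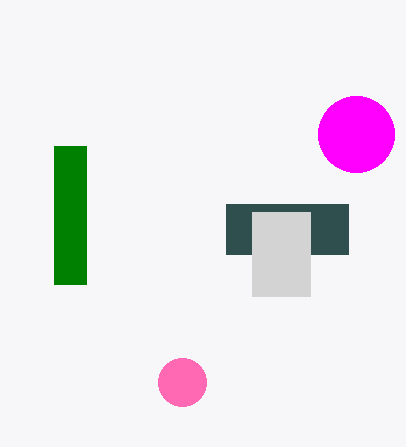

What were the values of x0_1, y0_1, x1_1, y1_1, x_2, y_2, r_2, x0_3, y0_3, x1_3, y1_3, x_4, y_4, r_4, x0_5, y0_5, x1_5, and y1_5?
x0_1 = 226, y0_1 = 204, x1_1 = 348, y1_1 = 254, x_2 = 182, y_2 = 382, r_2 = 24, x0_3 = 252, y0_3 = 212, x1_3 = 310, y1_3 = 296, x_4 = 356, y_4 = 134, r_4 = 38, x0_5 = 54, y0_5 = 146, x1_5 = 86, y1_5 = 284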